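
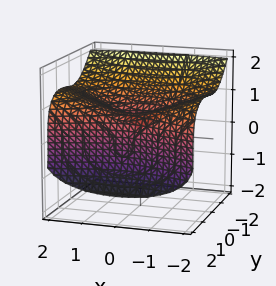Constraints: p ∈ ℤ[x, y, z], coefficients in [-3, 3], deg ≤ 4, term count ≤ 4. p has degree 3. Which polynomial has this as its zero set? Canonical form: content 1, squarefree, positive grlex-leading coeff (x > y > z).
2*y^3 + 2*z^3 - x^2 - 3*y^2

First, the degree is 3 — a generic line meets the surface in up to 3 points.
Next, from the visible intercepts: it crosses the z-axis at the gridline z = 0; it crosses the y-axis at the gridline y = 0; it crosses the x-axis at the gridline x = 0.
Finally, assembling these constraints gives the stated polynomial.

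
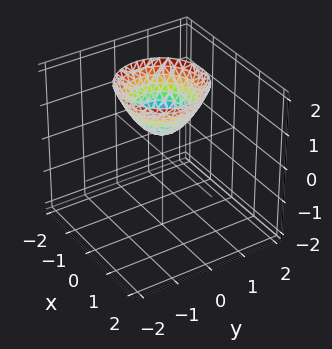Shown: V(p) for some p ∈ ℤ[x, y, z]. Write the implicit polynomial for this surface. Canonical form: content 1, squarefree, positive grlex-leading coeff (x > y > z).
(a) deg p = 2.
(b) By symmetry, the surface is invariant under rotation about z: p = q(x² + y², z).
(c) Checking where it meets the axes: the surface avoids every integer y-axis point in the box; no x-intercept at any integer in the box.
(d) Assembling these constraints gives the stated polynomial.

3*x^2 + 3*y^2 - 3*z + 2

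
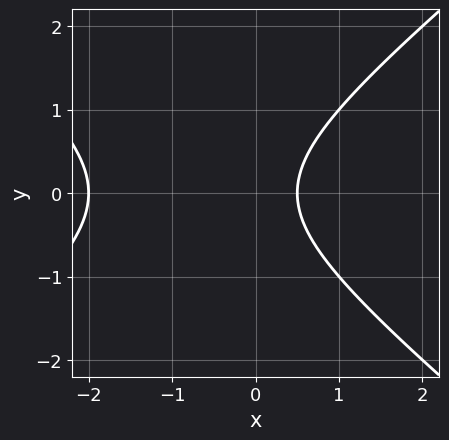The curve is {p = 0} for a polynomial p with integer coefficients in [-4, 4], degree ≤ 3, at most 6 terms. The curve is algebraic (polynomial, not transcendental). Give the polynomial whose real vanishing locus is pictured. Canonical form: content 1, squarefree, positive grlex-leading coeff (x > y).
Degree: no degree-1 curve has this shape, so deg p = 2.
Symmetries: the y ↦ −y reflection is a symmetry, so y appears only in even powers.
Observable constraints: it crosses the x-axis at the gridline x = -2; it misses every integer gridline on the y-axis.
Together with the visible shape, these determine p as stated.

2*x^2 - 3*y^2 + 3*x - 2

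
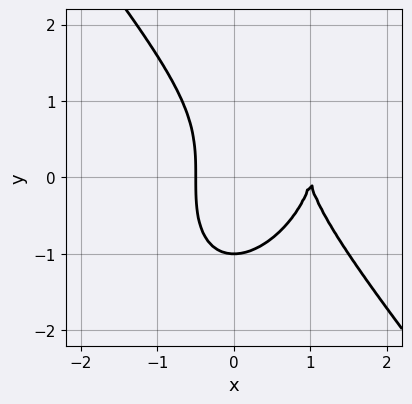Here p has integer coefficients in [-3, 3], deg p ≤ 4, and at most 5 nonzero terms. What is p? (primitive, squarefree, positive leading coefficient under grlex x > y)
First, degree: no degree-2 curve has this shape, so deg p = 3.
Next, against the integer gridlines: one x-axis crossing is at x = 1; one y-axis crossing is at y = -1.
Finally, putting this together gives p.

2*x^3 + y^3 - 3*x^2 + 1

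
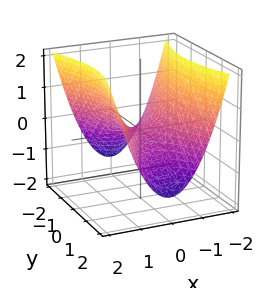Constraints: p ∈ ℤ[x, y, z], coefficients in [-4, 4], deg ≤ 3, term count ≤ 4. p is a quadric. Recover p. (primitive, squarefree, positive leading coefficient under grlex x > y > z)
3*x^2 - y^2 - 3*z

First, the degree is 2 — a saddle surface; a quadric.
Then, symmetries: it's symmetric under x → −x, forcing even powers of x; the y ↦ −y reflection is a symmetry, so y appears only in even powers.
Then, from the visible intercepts: one y-axis crossing is at y = 0; one x-axis crossing is at x = 0.
Finally, assembling these constraints gives the stated polynomial.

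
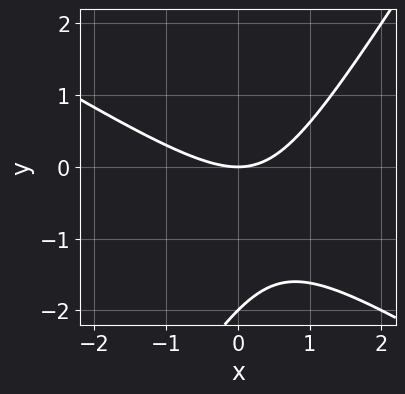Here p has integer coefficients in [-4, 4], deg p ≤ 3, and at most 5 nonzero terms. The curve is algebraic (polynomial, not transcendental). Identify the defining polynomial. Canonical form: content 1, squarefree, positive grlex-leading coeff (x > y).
x^2 + x*y - y^2 - 2*y

1. deg p = 2.
2. Against the integer gridlines: the y-axis gridline crossings are at y ∈ {-2, 0}; it crosses the x-axis at the gridline x = 0.
3. Solving for integer coefficients yields p as stated.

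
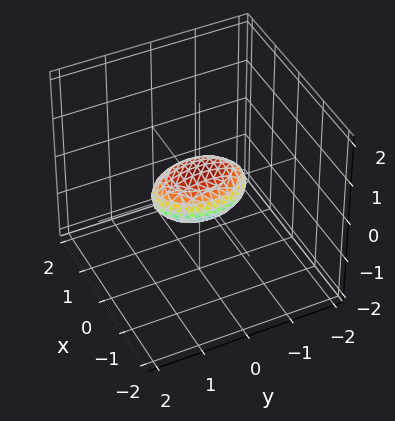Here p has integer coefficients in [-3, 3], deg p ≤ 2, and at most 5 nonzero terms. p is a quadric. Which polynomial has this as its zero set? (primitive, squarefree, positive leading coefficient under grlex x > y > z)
2*x^2 + y^2 + 3*z^2 - 1

Degree: a closed, bounded, convex surface; a quadric, so deg p = 2.
Symmetries: mirror symmetry x ↦ −x ⇒ only even powers of x; the z ↦ −z reflection is a symmetry, so z appears only in even powers; it's symmetric under y → −y, forcing even powers of y.
Reading off the gridlines: the y-axis gridline crossings are at y ∈ {-1, 1}.
The integer polynomial consistent with all of this is the stated p.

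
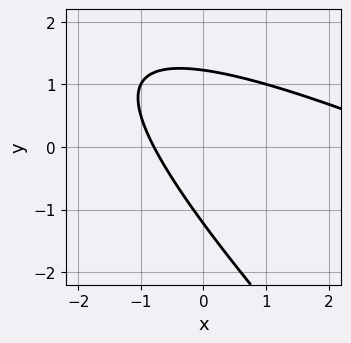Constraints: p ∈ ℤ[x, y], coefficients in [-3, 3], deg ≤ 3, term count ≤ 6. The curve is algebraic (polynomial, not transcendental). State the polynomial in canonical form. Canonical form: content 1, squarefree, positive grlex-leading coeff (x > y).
(a) deg p = 2. A generic line meets the curve in up to 2 points.
(b) The integer polynomial consistent with all of this is the stated p.

x^2 + 3*x*y + 2*y^2 - 3*x - 3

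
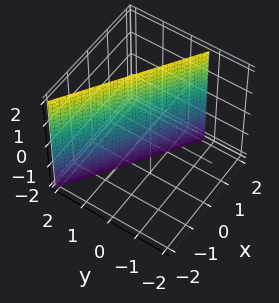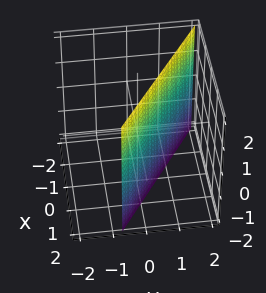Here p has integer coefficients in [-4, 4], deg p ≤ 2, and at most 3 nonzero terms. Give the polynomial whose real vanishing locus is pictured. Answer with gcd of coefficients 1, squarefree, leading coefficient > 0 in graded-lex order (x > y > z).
(a) Degree: the surface is flat (a plane), so deg p = 1.
(b) From the visible intercepts: the surface avoids every integer z-axis point in the box; one x-axis crossing is at x = 1.
(c) Together with the visible shape, these determine p as stated.

2*x + 3*y - 2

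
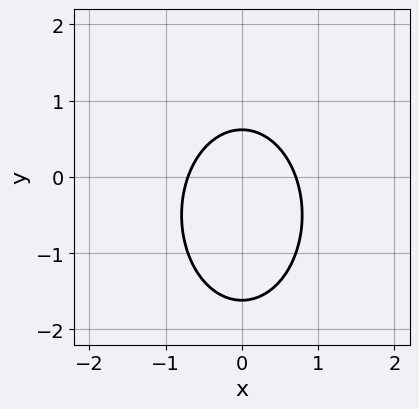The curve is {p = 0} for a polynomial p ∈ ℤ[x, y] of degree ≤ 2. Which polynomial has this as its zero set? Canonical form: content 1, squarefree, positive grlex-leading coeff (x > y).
(a) Degree: the shape is more complex than any degree-1 curve, so deg p = 2.
(b) Symmetries: it's symmetric under x → −x, forcing even powers of x.
(c) Assembling these constraints gives the stated polynomial.

2*x^2 + y^2 + y - 1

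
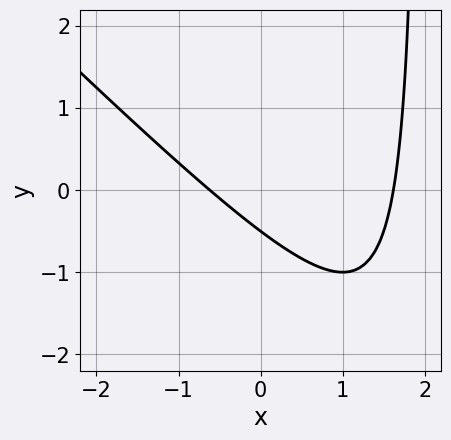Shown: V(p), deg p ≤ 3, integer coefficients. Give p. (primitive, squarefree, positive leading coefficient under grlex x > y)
x^2 + x*y - x - 2*y - 1

First, degree: the shape is more complex than any degree-1 curve, so deg p = 2.
Finally, solving for integer coefficients yields p as stated.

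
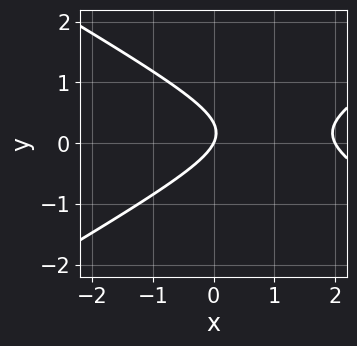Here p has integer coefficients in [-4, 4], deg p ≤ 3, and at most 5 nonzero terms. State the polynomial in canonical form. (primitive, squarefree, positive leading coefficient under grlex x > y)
x^2 - 3*y^2 - 2*x + y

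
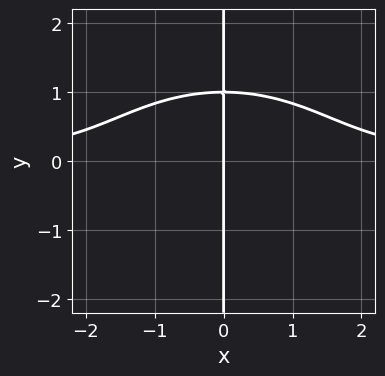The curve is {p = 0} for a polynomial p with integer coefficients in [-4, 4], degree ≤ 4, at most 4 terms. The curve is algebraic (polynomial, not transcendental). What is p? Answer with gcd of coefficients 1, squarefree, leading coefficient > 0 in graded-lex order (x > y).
First, the degree is 4 — no degree-3 curve has this shape.
Next, reading off the gridlines: it meets the x-axis at x = 0 (among the integer gridlines); every point of the y-axis in the box is on the curve.
Finally, solving for integer coefficients yields p as stated.

x^3*y + 2*x*y^3 - 2*x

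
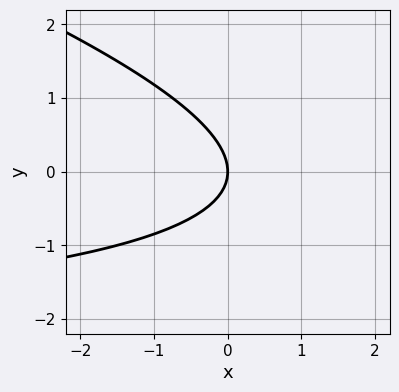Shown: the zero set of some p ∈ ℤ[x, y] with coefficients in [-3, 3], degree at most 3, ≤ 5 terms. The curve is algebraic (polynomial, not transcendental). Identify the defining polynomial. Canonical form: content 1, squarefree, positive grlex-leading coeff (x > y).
x*y + 3*y^2 + 3*x

(a) Degree: the shape is more complex than any degree-1 curve, so deg p = 2.
(b) From the axis intercepts and sections: it meets the y-axis at y = 0 (among the integer gridlines); it meets the x-axis at x = 0 (among the integer gridlines).
(c) Putting this together gives p.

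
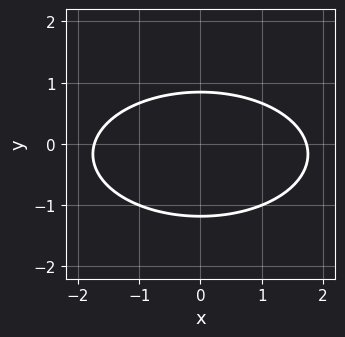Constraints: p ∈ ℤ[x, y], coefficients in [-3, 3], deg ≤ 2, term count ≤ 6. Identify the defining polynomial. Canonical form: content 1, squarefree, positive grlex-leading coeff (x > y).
Degree: a generic line meets the curve in up to 2 points, so deg p = 2.
Symmetries: it's symmetric under x → −x, forcing even powers of x.
Solving for integer coefficients yields p as stated.

x^2 + 3*y^2 + y - 3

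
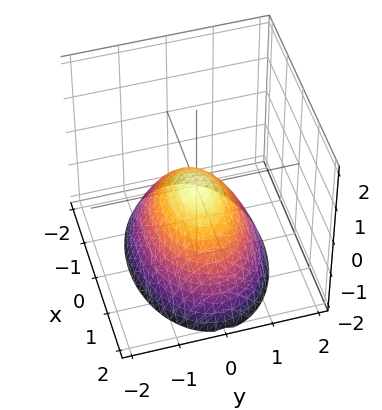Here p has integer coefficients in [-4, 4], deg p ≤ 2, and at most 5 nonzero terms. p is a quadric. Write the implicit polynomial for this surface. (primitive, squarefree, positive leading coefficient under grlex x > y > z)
x^2 + 2*y^2 + 2*z

1. The degree is 2 — a single bowl opening along one axis; a quadric.
2. Symmetries: the y ↦ −y reflection is a symmetry, so y appears only in even powers; it's symmetric under x → −x, forcing even powers of x.
3. Observable constraints: one z-axis crossing is at z = 0; one y-axis crossing is at y = 0; one x-axis crossing is at x = 0.
4. These observations pin down the coefficients.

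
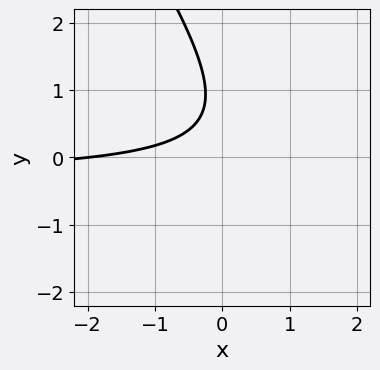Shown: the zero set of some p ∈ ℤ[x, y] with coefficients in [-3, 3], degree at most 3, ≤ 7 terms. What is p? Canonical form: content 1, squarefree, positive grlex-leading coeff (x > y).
1. Degree: the shape is more complex than any degree-1 curve, so deg p = 2.
2. Reading off the gridlines: it crosses the x-axis at the gridline x = -2; it misses every integer gridline on the y-axis.
3. Putting this together gives p.

3*x*y + 2*y^2 + x - 3*y + 2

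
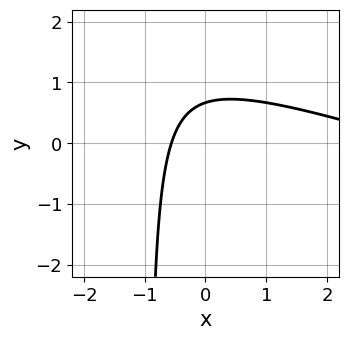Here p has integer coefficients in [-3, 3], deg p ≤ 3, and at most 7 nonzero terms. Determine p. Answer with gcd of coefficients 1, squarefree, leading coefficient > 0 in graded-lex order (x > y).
x^2 + 3*x*y - 3*x + 3*y - 2

deg p = 2.
Putting this together gives p.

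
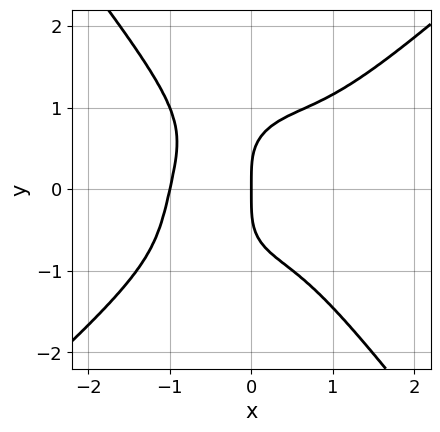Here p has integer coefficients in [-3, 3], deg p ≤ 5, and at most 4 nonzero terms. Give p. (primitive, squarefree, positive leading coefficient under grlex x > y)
3*x^4 - 2*x^3*y - 2*y^4 + 3*x

Degree: the shape is more complex than any degree-3 curve, so deg p = 4.
From the axis intercepts and sections: one y-axis crossing is at y = 0; the x-axis gridline crossings are at x ∈ {-1, 0}.
The integer polynomial consistent with all of this is the stated p.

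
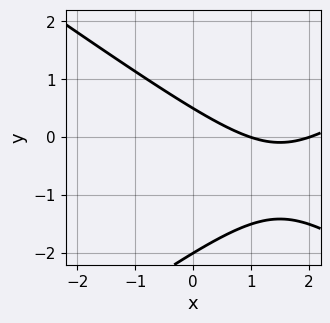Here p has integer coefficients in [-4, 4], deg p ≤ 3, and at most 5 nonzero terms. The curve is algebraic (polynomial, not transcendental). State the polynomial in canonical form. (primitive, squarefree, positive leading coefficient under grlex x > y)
x^2 - 2*y^2 - 3*x - 3*y + 2

First, deg p = 2. The shape is more complex than any degree-1 curve.
Next, from the visible intercepts: the x-axis gridline crossings are at x ∈ {1, 2}; it crosses the y-axis at the gridline y = -2.
Finally, matching integer coefficients to the picture gives p.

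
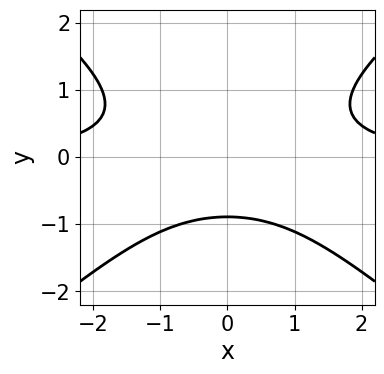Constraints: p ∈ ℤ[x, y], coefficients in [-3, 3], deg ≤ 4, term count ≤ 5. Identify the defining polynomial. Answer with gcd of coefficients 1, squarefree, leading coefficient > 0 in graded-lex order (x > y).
First, deg p = 3.
Then, symmetries: mirror symmetry x ↦ −x ⇒ only even powers of x.
Next, from the axis intercepts and sections: the curve avoids every integer x-axis point in the box.
Finally, assembling these constraints gives the stated polynomial.

2*x^2*y - 3*y^3 - y - 3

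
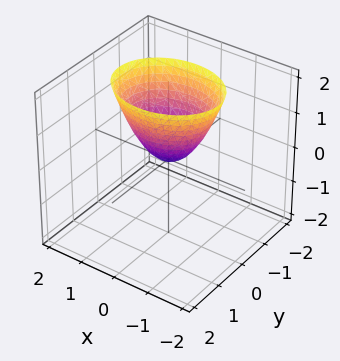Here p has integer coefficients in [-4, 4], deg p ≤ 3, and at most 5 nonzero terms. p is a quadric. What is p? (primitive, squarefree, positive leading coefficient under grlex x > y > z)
2*x^2 + 3*y^2 - 2*z

First, the degree is 2 — a single bowl opening along one axis; a quadric.
Next, symmetries: mirror symmetry x ↦ −x ⇒ only even powers of x; it's symmetric under y → −y, forcing even powers of y.
Then, reading off the gridlines: it crosses the y-axis at the gridline y = 0; it crosses the z-axis at the gridline z = 0; it meets the x-axis at x = 0 (among the integer gridlines).
Finally, matching integer coefficients to the picture gives p.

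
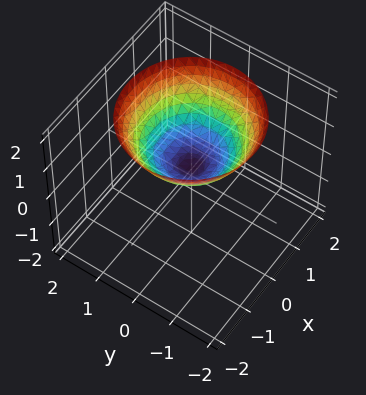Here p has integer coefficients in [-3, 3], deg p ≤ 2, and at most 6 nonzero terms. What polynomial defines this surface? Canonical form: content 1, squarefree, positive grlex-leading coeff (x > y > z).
2*x^2 + 2*y^2 - 3*z + 1

1. The degree is 2 — a generic line meets the surface in up to 2 points.
2. Symmetries: rotational symmetry about the z-axis ⇒ p depends on x, y only through x² + y².
3. Against the integer gridlines: no y-intercept at any integer in the box; no x-intercept at any integer in the box; a circular section at z = 1 has radius exactly 1.
4. Fitting integer coefficients to these (and the overall shape) gives p.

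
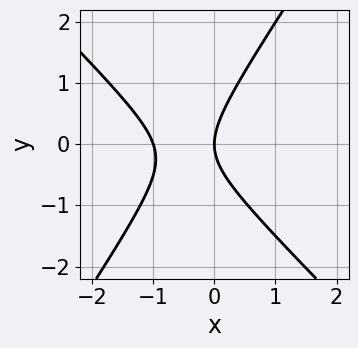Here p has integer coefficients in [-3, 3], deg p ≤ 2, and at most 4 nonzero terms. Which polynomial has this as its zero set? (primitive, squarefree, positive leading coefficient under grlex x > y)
3*x^2 + x*y - 2*y^2 + 3*x

First, deg p = 2. A generic line meets the curve in up to 2 points.
Then, from the visible intercepts: one y-axis crossing is at y = 0; among the integer gridlines, it crosses the x-axis at x ∈ {-1, 0}.
Finally, solving for integer coefficients yields p as stated.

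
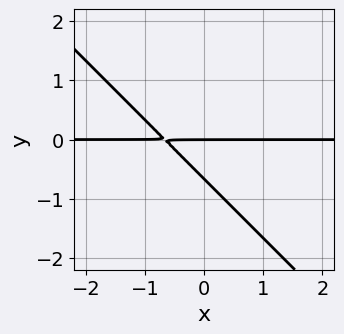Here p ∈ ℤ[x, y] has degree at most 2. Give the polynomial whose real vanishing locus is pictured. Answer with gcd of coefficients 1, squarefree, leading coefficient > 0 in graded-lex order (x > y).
(a) Degree: a generic line meets the curve in up to 2 points, so deg p = 2.
(b) Reading off the gridlines: every point of the x-axis in the box is on the curve; it meets the y-axis at y = 0 (among the integer gridlines).
(c) Putting this together gives p.

3*x*y + 3*y^2 + 2*y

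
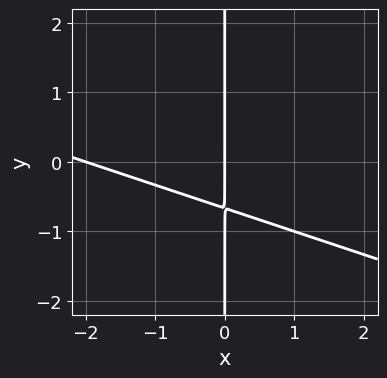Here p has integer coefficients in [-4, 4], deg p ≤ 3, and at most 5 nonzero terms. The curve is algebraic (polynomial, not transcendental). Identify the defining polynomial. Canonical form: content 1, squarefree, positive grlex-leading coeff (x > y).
1. Degree: a generic line meets the curve in up to 2 points, so deg p = 2.
2. From the visible intercepts: among the integer gridlines, it crosses the x-axis at x ∈ {-2, 0}; every point of the y-axis in the box is on the curve.
3. Matching integer coefficients to the picture gives p.

x^2 + 3*x*y + 2*x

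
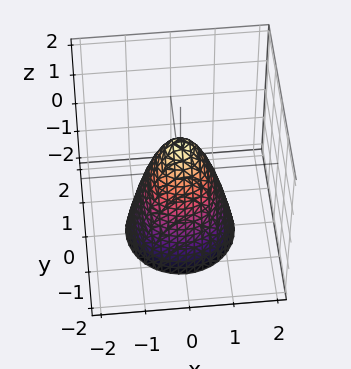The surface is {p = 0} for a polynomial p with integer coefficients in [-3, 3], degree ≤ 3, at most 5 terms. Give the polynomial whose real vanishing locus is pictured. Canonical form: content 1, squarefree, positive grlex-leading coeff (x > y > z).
2*x^2 + 2*y^2 + z - 1

(a) Degree: the shape is more complex than any degree-1 surface, so deg p = 2.
(b) Symmetry: every cross-section ⟂ z is a circle, so x, y appear only via x² + y².
(c) From the axis intercepts and sections: it crosses the z-axis at the gridline z = 1; a circular section at z = -2 has radius between 1 and 2.
(d) Matching integer coefficients to the picture gives p.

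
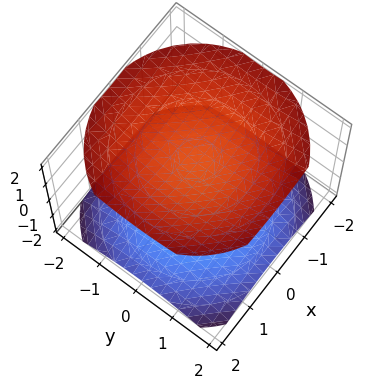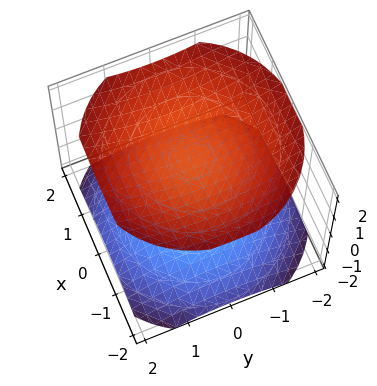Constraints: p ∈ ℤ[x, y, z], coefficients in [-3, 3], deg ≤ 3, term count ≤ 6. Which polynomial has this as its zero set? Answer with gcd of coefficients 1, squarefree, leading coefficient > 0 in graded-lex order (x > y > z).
There are 2 components.
The degree is 2 — two sheets facing apart; a quadric.
Symmetry: the surface is invariant under rotation about z: p = q(x² + y², z); the z ↦ −z reflection is a symmetry, so z appears only in even powers.
Reading off the gridlines: it misses every integer gridline on the x-axis; the surface avoids every integer y-axis point in the box.
These observations pin down the coefficients.

x^2 + y^2 - 2*z^2 + 3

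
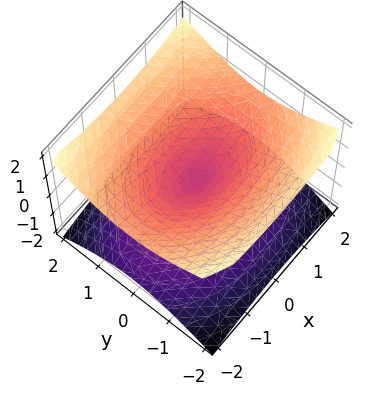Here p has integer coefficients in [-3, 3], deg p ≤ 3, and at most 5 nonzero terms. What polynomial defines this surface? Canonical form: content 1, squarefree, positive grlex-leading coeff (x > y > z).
x^2 + 2*y^2 - 3*z^2

1. Degree: two nappes meeting at a single point; a quadric, so deg p = 2.
2. Symmetries: it's symmetric under x → −x, forcing even powers of x; it's symmetric under y → −y, forcing even powers of y; it's symmetric under z → −z, forcing even powers of z.
3. Reading off the gridlines: it meets the x-axis at x = 0 (among the integer gridlines); it meets the z-axis at z = 0 (among the integer gridlines); one y-axis crossing is at y = 0.
4. Fitting integer coefficients to these (and the overall shape) gives p.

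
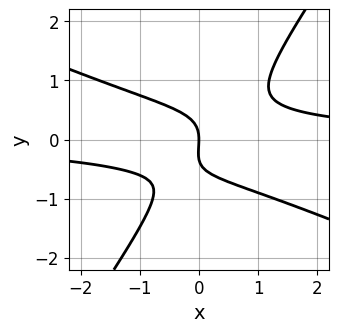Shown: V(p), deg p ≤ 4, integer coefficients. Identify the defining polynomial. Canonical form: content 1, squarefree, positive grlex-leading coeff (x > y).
(a) The degree is 3 — the shape is more complex than any degree-2 curve.
(b) Checking where it meets the axes: it crosses the y-axis at the gridline y = 0; it meets the x-axis at x = 0 (among the integer gridlines).
(c) The integer polynomial consistent with all of this is the stated p.

2*x^2*y + 3*x*y^2 - 3*y^3 - y^2 - 2*x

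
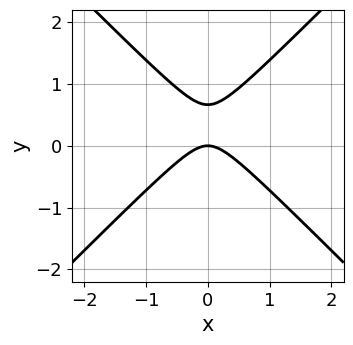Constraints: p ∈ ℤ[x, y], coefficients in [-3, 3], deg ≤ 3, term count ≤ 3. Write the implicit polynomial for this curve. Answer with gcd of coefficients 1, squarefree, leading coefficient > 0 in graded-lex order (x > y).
3*x^2 - 3*y^2 + 2*y

First, degree: a generic line meets the curve in up to 2 points, so deg p = 2.
Then, symmetries: it's symmetric under x → −x, forcing even powers of x.
Next, checking where it meets the axes: it meets the x-axis at x = 0 (among the integer gridlines); it meets the y-axis at y = 0 (among the integer gridlines).
Finally, the integer polynomial consistent with all of this is the stated p.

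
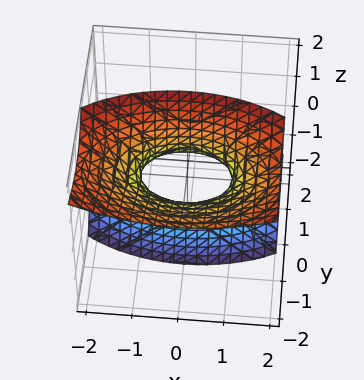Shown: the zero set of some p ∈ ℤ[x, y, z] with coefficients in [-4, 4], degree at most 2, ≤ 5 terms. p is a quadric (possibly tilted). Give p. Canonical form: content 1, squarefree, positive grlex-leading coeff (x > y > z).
deg p = 2. A generic line meets the surface in up to 2 points.
Reading off the gridlines: it misses every integer gridline on the z-axis; the x-axis gridline crossings are at x ∈ {-1, 1}.
These observations pin down the coefficients.

x^2 + 2*y^2 + 3*y*z - z^2 - 1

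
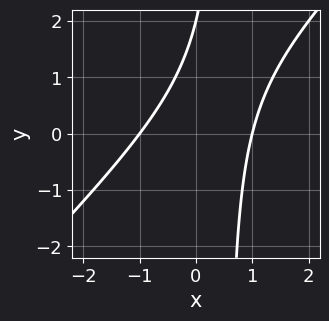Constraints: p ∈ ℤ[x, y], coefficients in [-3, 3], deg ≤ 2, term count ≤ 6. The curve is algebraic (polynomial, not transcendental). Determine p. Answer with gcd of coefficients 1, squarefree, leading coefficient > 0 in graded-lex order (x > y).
2*x^2 - 2*x*y + y - 2

Degree: a generic line meets the curve in up to 2 points, so deg p = 2.
From the axis intercepts and sections: the x-axis gridline crossings are at x ∈ {-1, 1}; it crosses the y-axis at the gridline y = 2.
Fitting integer coefficients to these (and the overall shape) gives p.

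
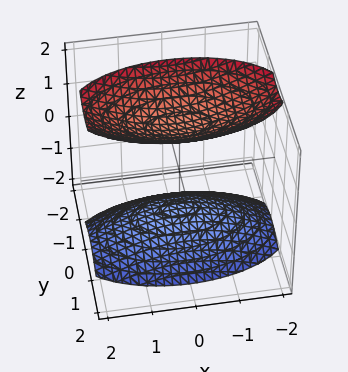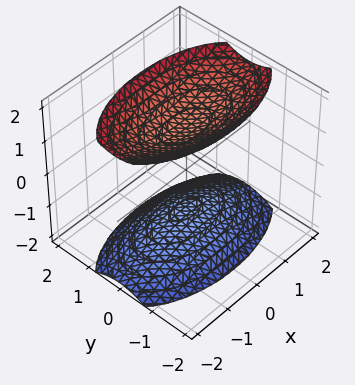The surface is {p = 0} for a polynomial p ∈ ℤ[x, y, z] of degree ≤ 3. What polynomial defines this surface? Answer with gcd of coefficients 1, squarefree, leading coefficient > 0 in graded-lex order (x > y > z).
x^2 + 3*y^2 - 2*z^2 + 3

First, there are 2 components.
Then, deg p = 2.
Then, symmetries: the x ↦ −x reflection is a symmetry, so x appears only in even powers; mirror symmetry z ↦ −z ⇒ only even powers of z; it's symmetric under y → −y, forcing even powers of y.
Next, checking where it meets the axes: it misses every integer gridline on the x-axis; it misses every integer gridline on the y-axis.
Finally, the integer polynomial consistent with all of this is the stated p.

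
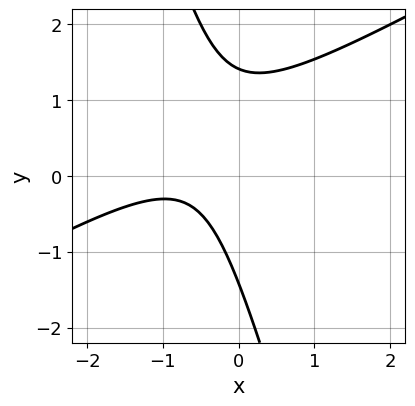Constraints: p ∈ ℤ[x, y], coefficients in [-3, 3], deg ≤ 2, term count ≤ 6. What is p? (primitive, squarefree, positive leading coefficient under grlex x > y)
2*x^2 - 3*x*y - y^2 + 3*x + 2

Degree: a generic line meets the curve in up to 2 points, so deg p = 2.
Reading off the gridlines: no x-intercept at any integer in the box.
Matching integer coefficients to the picture gives p.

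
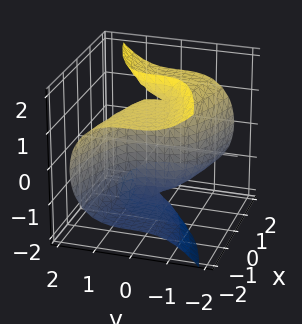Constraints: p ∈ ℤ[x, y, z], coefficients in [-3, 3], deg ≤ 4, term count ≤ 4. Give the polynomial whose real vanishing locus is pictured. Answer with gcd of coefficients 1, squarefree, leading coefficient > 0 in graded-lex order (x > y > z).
x*z^2 - y^3 - 2*x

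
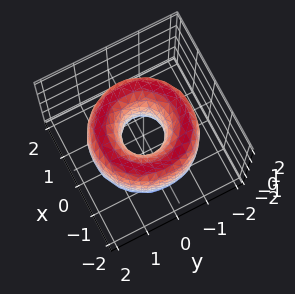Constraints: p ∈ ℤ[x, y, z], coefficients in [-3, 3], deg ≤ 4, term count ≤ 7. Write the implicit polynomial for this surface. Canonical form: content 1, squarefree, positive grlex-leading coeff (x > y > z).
1. The degree is 4 — a generic line meets the surface in up to 4 points.
2. By symmetry, the surface is invariant under rotation about z: p = q(x² + y², z).
3. Against the integer gridlines: a circular section at z = 0 has radius between 0 and 1; it misses every integer gridline on the z-axis.
4. These observations pin down the coefficients.

x^4 + 2*x^2*y^2 + y^4 - 3*x^2 - 3*y^2 + z^2 + 1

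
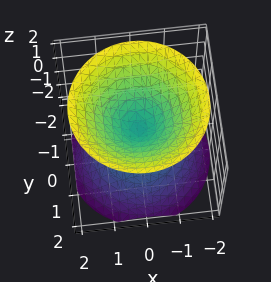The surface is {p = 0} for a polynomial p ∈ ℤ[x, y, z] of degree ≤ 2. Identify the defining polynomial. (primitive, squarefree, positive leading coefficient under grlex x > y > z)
(a) There are 2 components. They look like related sheets of one shape, so recover p as a whole.
(b) deg p = 2. A double cone through the origin; a quadric.
(c) By symmetry, the surface is invariant under rotation about z: p = q(x² + y², z); the z ↦ −z reflection is a symmetry, so z appears only in even powers.
(d) From the axis intercepts and sections: it crosses the y-axis at the gridline y = 0; one x-axis crossing is at x = 0; one z-axis crossing is at z = 0; a circular section at z = 1 has radius exactly 1.
(e) Together with the visible shape, these determine p as stated.

x^2 + y^2 - z^2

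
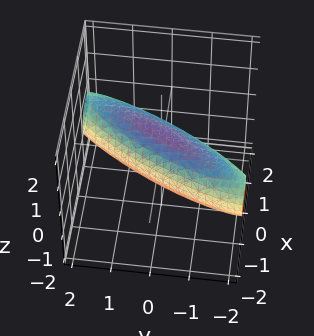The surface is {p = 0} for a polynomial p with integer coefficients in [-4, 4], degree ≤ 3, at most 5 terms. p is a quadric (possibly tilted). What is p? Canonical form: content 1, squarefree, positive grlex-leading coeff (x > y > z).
(a) deg p = 2. No degree-1 surface has this shape.
(b) Putting this together gives p.

3*x^2 - 3*x*y + y^2 + 3*z^2 - 2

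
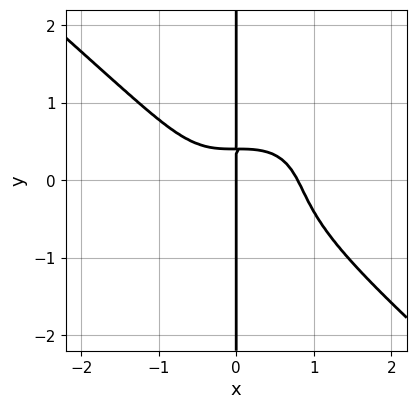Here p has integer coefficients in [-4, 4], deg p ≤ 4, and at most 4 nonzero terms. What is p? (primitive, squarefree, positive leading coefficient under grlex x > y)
deg p = 4. No degree-3 curve has this shape.
From the visible intercepts: every point of the y-axis in the box is on the curve; one x-axis crossing is at x = 0.
The integer polynomial consistent with all of this is the stated p.

2*x^4 + 3*x*y^3 + 2*x*y - x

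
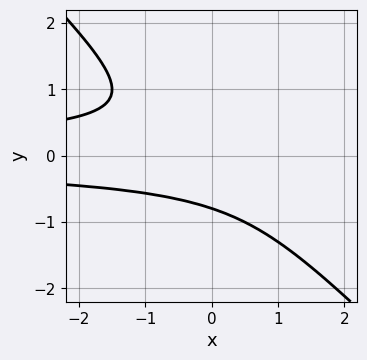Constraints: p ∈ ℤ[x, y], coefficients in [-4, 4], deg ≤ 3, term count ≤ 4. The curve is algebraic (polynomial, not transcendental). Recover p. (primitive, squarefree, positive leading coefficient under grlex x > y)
2*x*y^2 + 2*y^3 + 1

First, degree: no degree-2 curve has this shape, so deg p = 3.
Then, observable constraints: no x-intercept at any integer in the box.
Finally, these observations pin down the coefficients.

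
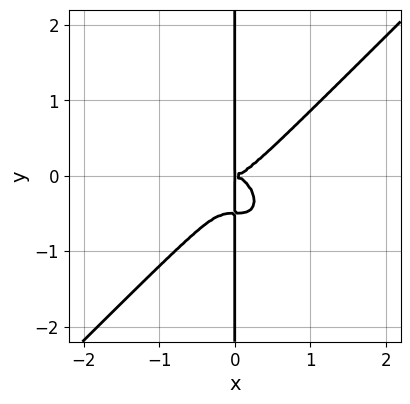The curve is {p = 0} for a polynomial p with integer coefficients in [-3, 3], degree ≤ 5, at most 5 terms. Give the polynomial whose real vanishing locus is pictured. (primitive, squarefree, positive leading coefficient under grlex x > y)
First, deg p = 4. No degree-3 curve has this shape.
Next, against the integer gridlines: the visible y-axis segment lies entirely on the curve.
Finally, the integer polynomial consistent with all of this is the stated p.

2*x^4 - 2*x*y^3 - x*y^2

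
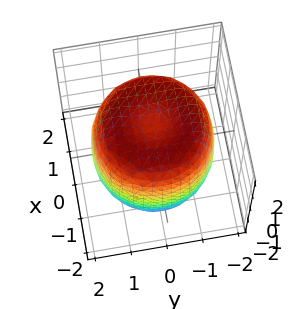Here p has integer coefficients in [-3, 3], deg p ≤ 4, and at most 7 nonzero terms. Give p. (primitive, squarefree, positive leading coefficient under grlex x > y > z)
x^4 + 2*x^2*y^2 + y^4 - 2*x^2 - 2*y^2 + z^2 - 2

Degree: the shape is more complex than any degree-3 surface, so deg p = 4.
Symmetry: the z-axis is an axis of rotation, so x and y enter only as x² + y².
Observable constraints: a circular section at z = 1 has radius between 1 and 2.
Putting this together gives p.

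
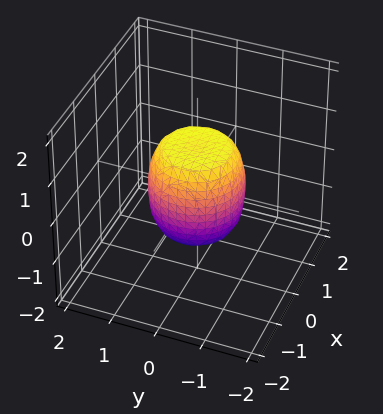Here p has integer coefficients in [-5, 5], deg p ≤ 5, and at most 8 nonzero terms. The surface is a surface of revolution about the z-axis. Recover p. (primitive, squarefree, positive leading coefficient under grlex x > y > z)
2*x^4 + 4*x^2*y^2 + 2*y^4 - x^2 - y^2 + z^2 - 1

First, deg p = 4. No degree-3 surface has this shape.
Next, symmetries: the z-axis is an axis of rotation, so x and y enter only as x² + y².
Next, against the integer gridlines: among the integer gridlines, it crosses the z-axis at z ∈ {-1, 1}; the y-axis gridline crossings are at y ∈ {-1, 1}; a circular section at z = -1 has radius between 0 and 1.
Finally, matching integer coefficients to the picture gives p. Check: (1, 0, 0) on the x-axis lies on the surface, and p(1, 0, 0) = 0. ✓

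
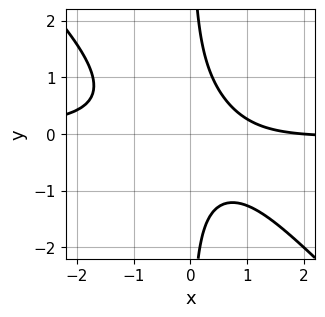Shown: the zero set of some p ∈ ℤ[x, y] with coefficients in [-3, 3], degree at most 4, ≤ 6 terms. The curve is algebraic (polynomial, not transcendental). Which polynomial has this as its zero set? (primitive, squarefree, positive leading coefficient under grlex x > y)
First, the degree is 3 — the shape is more complex than any degree-2 curve.
Then, from the visible intercepts: it misses every integer gridline on the y-axis; it meets the x-axis at x = 2 (among the integer gridlines).
Finally, together with the visible shape, these determine p as stated.

3*x^2*y + 3*x*y^2 + x - 2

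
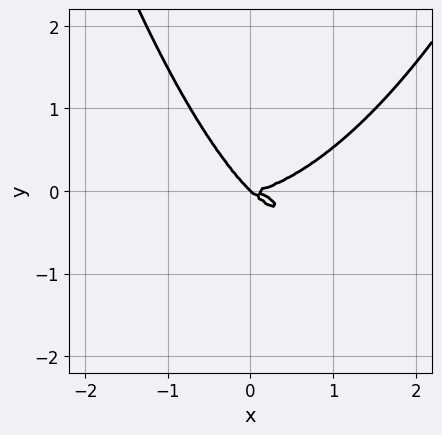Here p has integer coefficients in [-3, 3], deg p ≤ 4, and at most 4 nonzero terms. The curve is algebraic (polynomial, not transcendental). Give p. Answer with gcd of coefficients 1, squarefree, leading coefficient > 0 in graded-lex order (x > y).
1. The degree is 4 — a generic line meets the curve in up to 4 points.
2. Checking where it meets the axes: it crosses the x-axis at the gridline x = 0; it meets the y-axis at y = 0 (among the integer gridlines).
3. Together with the visible shape, these determine p as stated.

x^4 + x^2*y^2 - 3*x*y^2 - 3*y^3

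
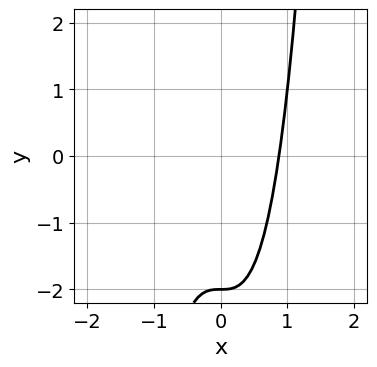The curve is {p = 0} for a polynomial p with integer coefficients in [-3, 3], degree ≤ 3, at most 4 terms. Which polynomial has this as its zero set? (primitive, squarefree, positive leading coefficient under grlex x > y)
3*x^3 - y - 2

(a) The degree is 3 — a generic line meets the curve in up to 3 points.
(b) From the axis intercepts and sections: it meets the y-axis at y = -2 (among the integer gridlines).
(c) Matching integer coefficients to the picture gives p.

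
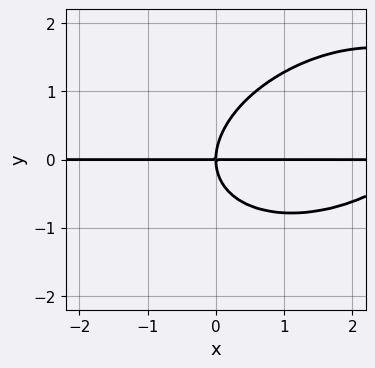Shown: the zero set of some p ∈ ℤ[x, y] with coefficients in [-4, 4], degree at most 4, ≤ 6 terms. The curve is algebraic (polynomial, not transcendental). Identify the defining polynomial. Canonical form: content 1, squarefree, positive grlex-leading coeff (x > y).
The degree is 3 — a generic line meets the curve in up to 3 points.
From the visible intercepts: it crosses the y-axis at the gridline y = 0; every point of the x-axis in the box is on the curve.
The integer polynomial consistent with all of this is the stated p.

x^2*y - x*y^2 + 2*y^3 - 3*x*y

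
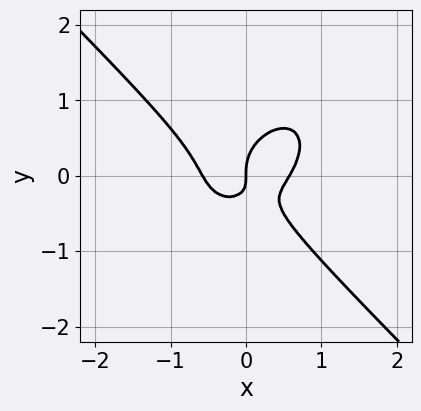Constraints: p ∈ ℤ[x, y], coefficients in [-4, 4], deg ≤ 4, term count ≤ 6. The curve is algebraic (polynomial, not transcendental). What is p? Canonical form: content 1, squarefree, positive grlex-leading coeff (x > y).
Degree: a generic line meets the curve in up to 3 points, so deg p = 3.
From the visible intercepts: one x-axis crossing is at x = 0; it meets the y-axis at y = 0 (among the integer gridlines).
These observations pin down the coefficients.

3*x^3 + 3*y^3 - 2*x*y - x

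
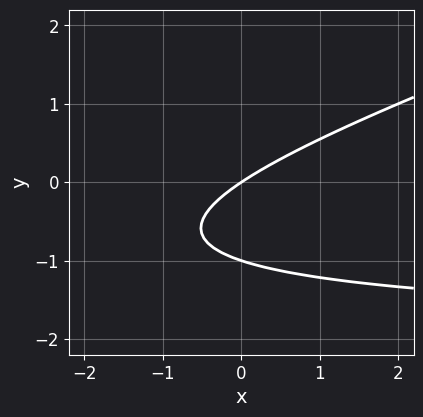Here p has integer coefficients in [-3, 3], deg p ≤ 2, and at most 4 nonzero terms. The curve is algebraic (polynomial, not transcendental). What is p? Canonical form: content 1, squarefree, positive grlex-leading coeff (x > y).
x*y - 3*y^2 + 2*x - 3*y

The degree is 2 — a generic line meets the curve in up to 2 points.
Reading off the gridlines: one x-axis crossing is at x = 0; the y-axis gridline crossings are at y ∈ {-1, 0}.
The integer polynomial consistent with all of this is the stated p.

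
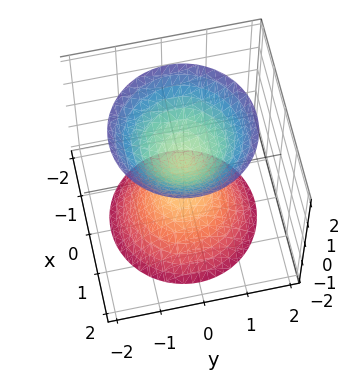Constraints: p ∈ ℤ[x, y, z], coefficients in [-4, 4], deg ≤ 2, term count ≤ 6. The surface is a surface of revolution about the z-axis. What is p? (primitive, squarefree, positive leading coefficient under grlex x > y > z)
I count 2 distinct pieces.
deg p = 2.
Symmetries: rotational symmetry about the z-axis ⇒ p depends on x, y only through x² + y².
Checking where it meets the axes: no x-intercept at any integer in the box; it misses every integer gridline on the y-axis.
These observations pin down the coefficients.

3*x^2 + 3*y^2 - 2*z^2 + 1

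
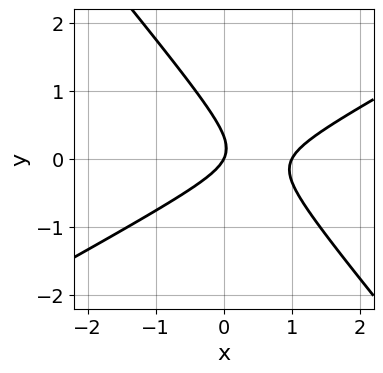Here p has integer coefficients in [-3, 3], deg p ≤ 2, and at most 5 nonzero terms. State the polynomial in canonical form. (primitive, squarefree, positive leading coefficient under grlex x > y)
First, degree: the shape is more complex than any degree-1 curve, so deg p = 2.
Next, from the axis intercepts and sections: one y-axis crossing is at y = 0; the x-axis gridline crossings are at x ∈ {0, 1}.
Finally, these observations pin down the coefficients.

2*x^2 - 2*x*y - 3*y^2 - 2*x + y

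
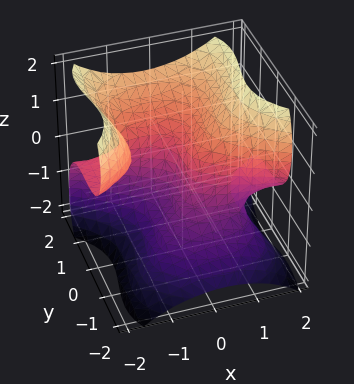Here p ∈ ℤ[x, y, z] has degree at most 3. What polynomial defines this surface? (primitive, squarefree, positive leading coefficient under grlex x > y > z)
(a) Degree: a generic line meets the surface in up to 3 points, so deg p = 3.
(b) Against the integer gridlines: it crosses the z-axis at the gridline z = 0; it meets the y-axis at y = 0 (among the integer gridlines); it meets the x-axis at x = 0 (among the integer gridlines).
(c) Putting this together gives p.

3*x^2*z + 3*y^3 - 3*y^2*z - 2*z^3 + 2*x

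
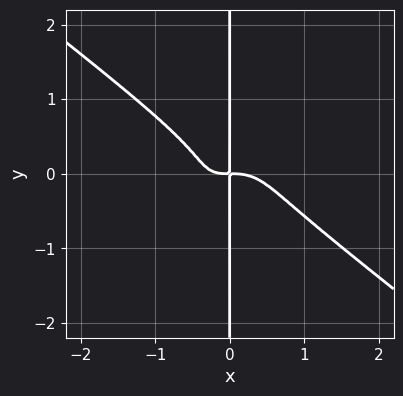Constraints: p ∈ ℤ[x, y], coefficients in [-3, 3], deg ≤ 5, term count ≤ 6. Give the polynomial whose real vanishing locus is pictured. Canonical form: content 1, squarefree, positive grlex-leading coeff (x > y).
2*x^4 - x^2*y^2 + 3*x*y^3 + x^2*y + x*y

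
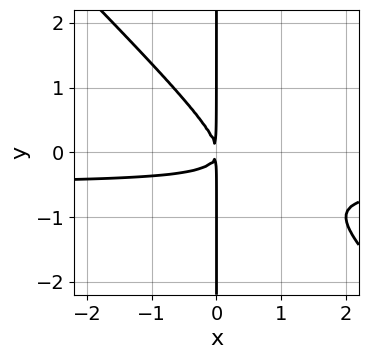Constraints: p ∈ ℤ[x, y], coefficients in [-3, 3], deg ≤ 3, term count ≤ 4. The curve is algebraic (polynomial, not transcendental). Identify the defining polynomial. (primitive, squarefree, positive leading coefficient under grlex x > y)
1. Degree: no degree-2 curve has this shape, so deg p = 3.
2. Observable constraints: the visible y-axis segment lies entirely on the curve.
3. Putting this together gives p.

2*x^2*y + 2*x*y^2 + x^2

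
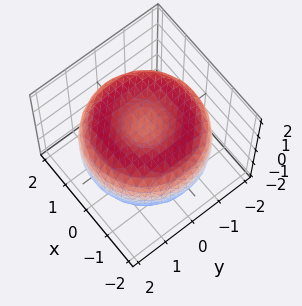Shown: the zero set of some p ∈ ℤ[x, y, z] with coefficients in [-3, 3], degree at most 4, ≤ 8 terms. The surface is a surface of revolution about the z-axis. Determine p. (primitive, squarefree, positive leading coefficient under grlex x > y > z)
x^4 + 2*x^2*y^2 + y^4 - 3*x^2 - 3*y^2 + 3*z^2 - 2

First, deg p = 4. No degree-3 surface has this shape.
Then, by symmetry, every cross-section ⟂ z is a circle, so x, y appear only via x² + y².
Next, from the axis intercepts and sections: a circular section at z = 1 has radius between 0 and 1.
Finally, the integer polynomial consistent with all of this is the stated p.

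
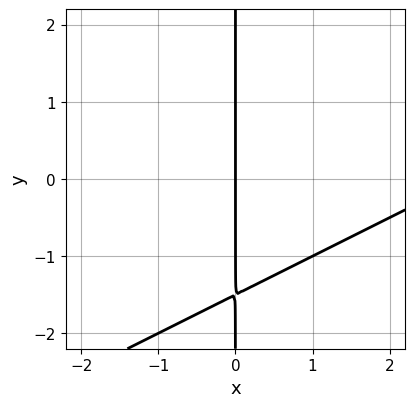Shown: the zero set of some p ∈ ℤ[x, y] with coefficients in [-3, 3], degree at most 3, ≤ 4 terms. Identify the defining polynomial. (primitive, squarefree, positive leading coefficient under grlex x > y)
x^2 - 2*x*y - 3*x

(a) Degree: the shape is more complex than any degree-1 curve, so deg p = 2.
(b) Against the integer gridlines: one x-axis crossing is at x = 0; the visible y-axis segment lies entirely on the curve.
(c) Putting this together gives p.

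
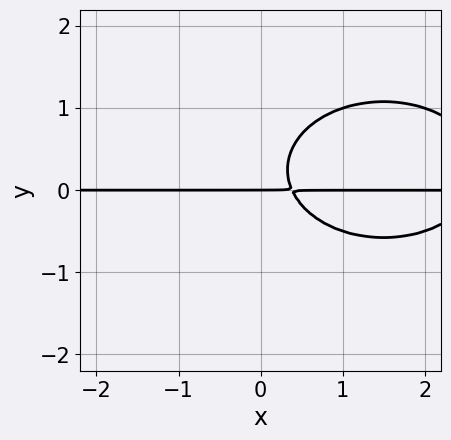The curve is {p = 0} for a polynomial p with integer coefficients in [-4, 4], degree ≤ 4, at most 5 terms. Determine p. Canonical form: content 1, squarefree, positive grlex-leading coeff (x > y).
x^2*y + 2*y^3 - 3*x*y - y^2 + y

First, degree: no degree-2 curve has this shape, so deg p = 3.
Next, checking where it meets the axes: one y-axis crossing is at y = 0; every point of the x-axis in the box is on the curve.
Finally, matching integer coefficients to the picture gives p.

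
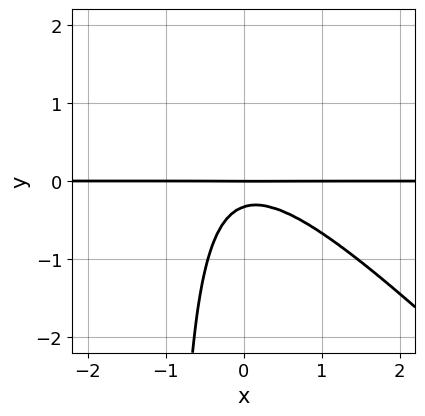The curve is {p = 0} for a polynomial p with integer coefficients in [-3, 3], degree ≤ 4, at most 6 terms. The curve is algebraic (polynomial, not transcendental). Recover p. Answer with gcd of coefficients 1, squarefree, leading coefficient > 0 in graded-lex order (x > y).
(a) The degree is 3 — the shape is more complex than any degree-2 curve.
(b) Reading off the gridlines: the visible x-axis segment lies entirely on the curve; it crosses the y-axis at the gridline y = 0.
(c) Solving for integer coefficients yields p as stated.

3*x^2*y + 3*x*y^2 + 3*y^2 + y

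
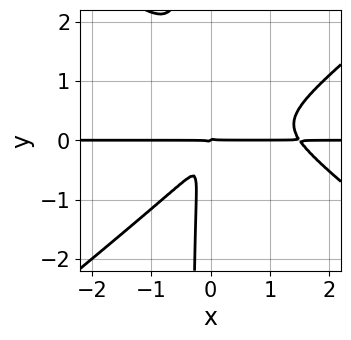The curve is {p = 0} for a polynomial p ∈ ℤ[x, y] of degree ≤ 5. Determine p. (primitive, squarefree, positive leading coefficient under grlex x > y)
Degree: the shape is more complex than any degree-3 curve, so deg p = 4.
Reading off the gridlines: it meets the y-axis at y = 0 (among the integer gridlines); every point of the x-axis in the box is on the curve.
Putting this together gives p.

2*x^3*y - 3*x*y^3 - 3*x^2*y + 2*x*y^2 - y^3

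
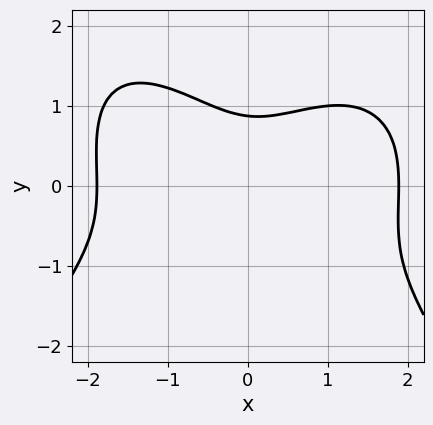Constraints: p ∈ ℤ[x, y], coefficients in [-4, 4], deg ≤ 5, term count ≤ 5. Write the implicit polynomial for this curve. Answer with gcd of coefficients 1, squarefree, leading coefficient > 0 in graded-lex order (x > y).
x^4 + x*y^2 + 3*y^3 - 3*x^2 - 2

The degree is 4 — a generic line meets the curve in up to 4 points.
The integer polynomial consistent with all of this is the stated p.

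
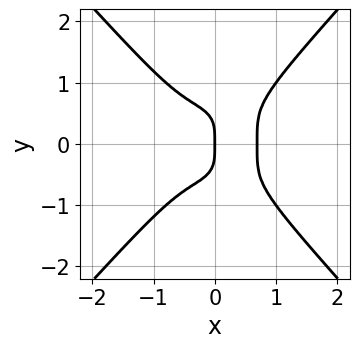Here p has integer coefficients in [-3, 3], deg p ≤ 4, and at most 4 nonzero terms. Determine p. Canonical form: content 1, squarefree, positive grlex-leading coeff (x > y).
1. deg p = 4. A generic line meets the curve in up to 4 points.
2. Symmetries: mirror symmetry y ↦ −y ⇒ only even powers of y.
3. Observable constraints: it crosses the y-axis at the gridline y = 0; it crosses the x-axis at the gridline x = 0.
4. These observations pin down the coefficients.

3*x^4 - 2*y^4 - x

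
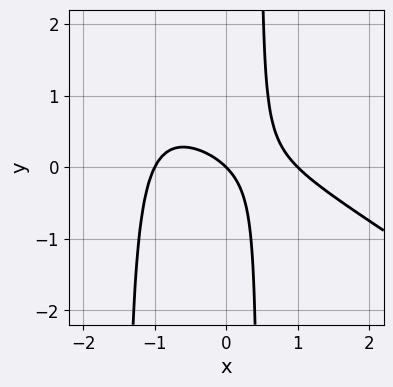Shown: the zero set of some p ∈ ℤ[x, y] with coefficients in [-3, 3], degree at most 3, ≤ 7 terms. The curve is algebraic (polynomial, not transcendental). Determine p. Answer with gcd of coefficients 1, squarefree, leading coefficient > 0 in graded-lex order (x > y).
2*x^3 + 3*x^2*y + 3*x*y - 2*x - 2*y

deg p = 3. A generic line meets the curve in up to 3 points.
From the axis intercepts and sections: the x-axis gridline crossings are at x ∈ {-1, 0, 1}; one y-axis crossing is at y = 0.
Together with the visible shape, these determine p as stated.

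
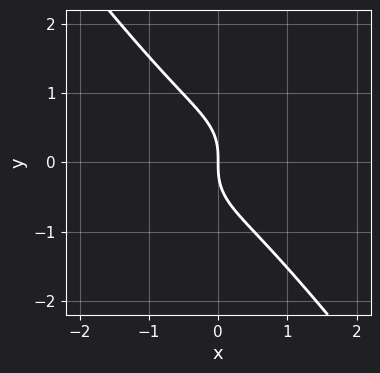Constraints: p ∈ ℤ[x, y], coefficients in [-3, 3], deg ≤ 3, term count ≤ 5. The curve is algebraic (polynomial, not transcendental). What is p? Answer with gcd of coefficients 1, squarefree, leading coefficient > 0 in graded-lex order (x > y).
3*x^3 + 2*x*y^2 + 3*y^3 + 3*x

deg p = 3. The shape is more complex than any degree-2 curve.
From the axis intercepts and sections: one y-axis crossing is at y = 0; it crosses the x-axis at the gridline x = 0.
Putting this together gives p.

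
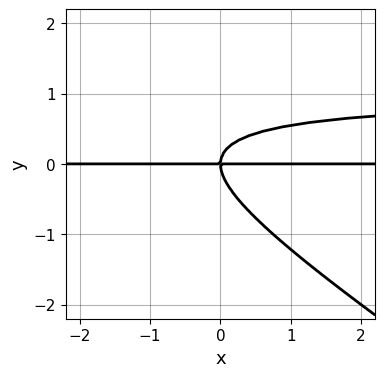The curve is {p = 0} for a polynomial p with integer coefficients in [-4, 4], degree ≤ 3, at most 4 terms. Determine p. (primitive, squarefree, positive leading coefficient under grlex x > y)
2*x*y^2 + 3*y^3 - 2*x*y

(a) The degree is 3 — a generic line meets the curve in up to 3 points.
(b) Reading off the gridlines: the visible x-axis segment lies entirely on the curve; it meets the y-axis at y = 0 (among the integer gridlines).
(c) Fitting integer coefficients to these (and the overall shape) gives p.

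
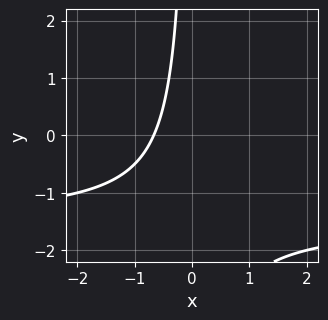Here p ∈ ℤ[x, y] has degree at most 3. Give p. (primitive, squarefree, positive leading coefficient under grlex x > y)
2*x*y + 3*x + 2

(a) The degree is 2 — no degree-1 curve has this shape.
(b) Checking where it meets the axes: no y-intercept at any integer in the box.
(c) The integer polynomial consistent with all of this is the stated p.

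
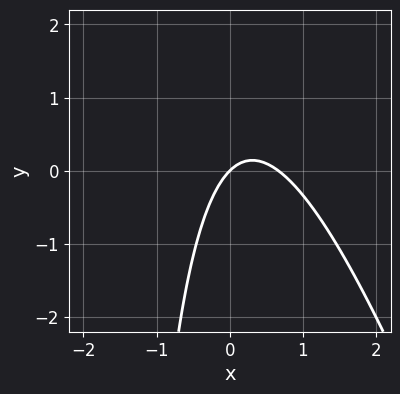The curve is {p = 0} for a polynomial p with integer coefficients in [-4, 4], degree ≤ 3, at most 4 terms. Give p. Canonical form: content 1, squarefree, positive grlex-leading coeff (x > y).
1. Degree: no degree-1 curve has this shape, so deg p = 2.
2. Against the integer gridlines: it crosses the y-axis at the gridline y = 0; it crosses the x-axis at the gridline x = 0.
3. Matching integer coefficients to the picture gives p.

3*x^2 + x*y - 2*x + 2*y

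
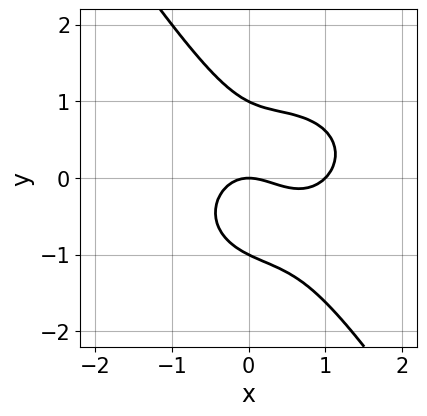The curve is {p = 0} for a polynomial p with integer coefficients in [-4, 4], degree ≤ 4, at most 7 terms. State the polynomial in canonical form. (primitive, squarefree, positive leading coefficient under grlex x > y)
x^3 + x*y^2 + y^3 - x^2 - y

1. The degree is 3 — no degree-2 curve has this shape.
2. Checking where it meets the axes: among the integer gridlines, it crosses the x-axis at x ∈ {0, 1}; among the integer gridlines, it crosses the y-axis at y ∈ {-1, 0, 1}.
3. Matching integer coefficients to the picture gives p.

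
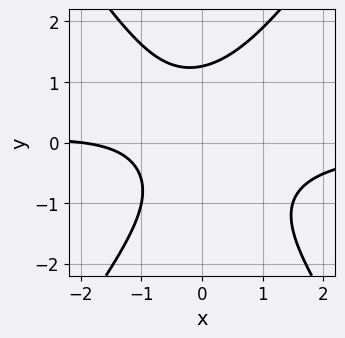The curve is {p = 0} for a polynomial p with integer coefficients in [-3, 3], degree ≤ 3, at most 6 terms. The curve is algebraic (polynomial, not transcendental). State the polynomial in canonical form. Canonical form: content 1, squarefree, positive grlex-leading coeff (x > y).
1. Degree: a generic line meets the curve in up to 3 points, so deg p = 3.
2. Reading off the gridlines: it meets the x-axis at x = -2 (among the integer gridlines).
3. Assembling these constraints gives the stated polynomial.

2*x^2*y - y^3 + x + 2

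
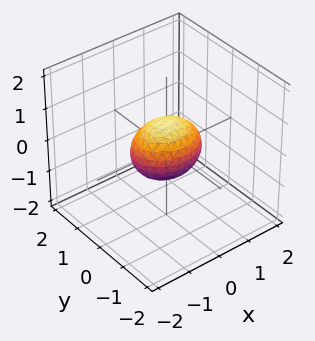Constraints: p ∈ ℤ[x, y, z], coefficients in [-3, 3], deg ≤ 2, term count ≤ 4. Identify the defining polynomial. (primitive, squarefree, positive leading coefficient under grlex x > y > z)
2*x^2 + 3*y^2 + 3*z^2 - 2

Degree: a closed, bounded, convex surface; a quadric, so deg p = 2.
Symmetries: mirror symmetry z ↦ −z ⇒ only even powers of z; the x ↦ −x reflection is a symmetry, so x appears only in even powers; mirror symmetry y ↦ −y ⇒ only even powers of y.
Reading off the gridlines: among the integer gridlines, it crosses the x-axis at x ∈ {-1, 1}.
Assembling these constraints gives the stated polynomial.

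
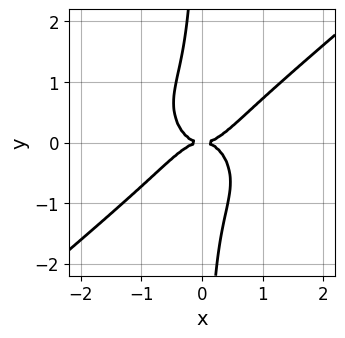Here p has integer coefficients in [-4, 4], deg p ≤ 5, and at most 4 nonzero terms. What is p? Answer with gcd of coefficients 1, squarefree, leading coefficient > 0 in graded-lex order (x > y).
2*x^4 - x^3*y - 2*x*y^3 - y^2

(a) Degree: the shape is more complex than any degree-3 curve, so deg p = 4.
(b) Against the integer gridlines: one y-axis crossing is at y = 0; it meets the x-axis at x = 0 (among the integer gridlines).
(c) Solving for integer coefficients yields p as stated.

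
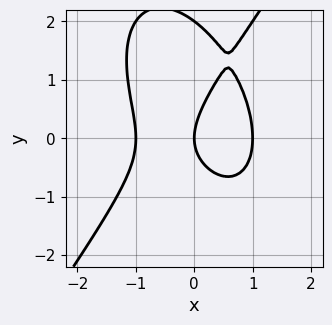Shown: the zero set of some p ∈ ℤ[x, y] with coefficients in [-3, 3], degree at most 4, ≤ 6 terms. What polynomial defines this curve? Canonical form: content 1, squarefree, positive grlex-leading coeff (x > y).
First, deg p = 3.
Next, checking where it meets the axes: the y-axis gridline crossings are at y ∈ {0, 2}; the x-axis gridline crossings are at x ∈ {-1, 0, 1}.
Finally, together with the visible shape, these determine p as stated.

3*x^3 - y^3 + 2*y^2 - 3*x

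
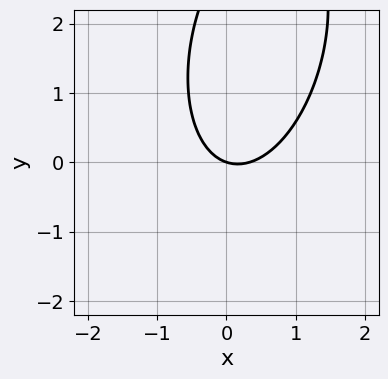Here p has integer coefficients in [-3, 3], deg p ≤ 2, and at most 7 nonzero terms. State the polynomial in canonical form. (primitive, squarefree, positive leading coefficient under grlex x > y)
1. deg p = 2. No degree-1 curve has this shape.
2. Against the integer gridlines: it meets the x-axis at x = 0 (among the integer gridlines); it meets the y-axis at y = 0 (among the integer gridlines).
3. Fitting integer coefficients to these (and the overall shape) gives p.

3*x^2 - x*y + y^2 - x - 3*y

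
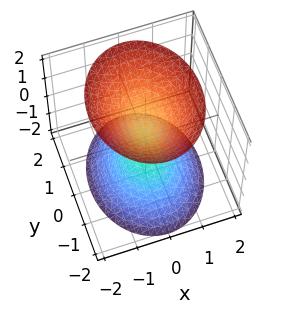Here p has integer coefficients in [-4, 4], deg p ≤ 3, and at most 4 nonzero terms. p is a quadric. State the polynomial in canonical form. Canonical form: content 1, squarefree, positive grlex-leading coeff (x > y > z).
3*x^2 + 2*y^2 - 2*z^2 + 1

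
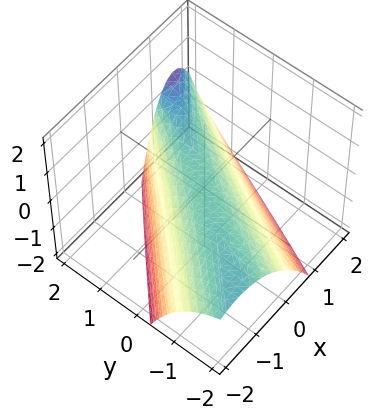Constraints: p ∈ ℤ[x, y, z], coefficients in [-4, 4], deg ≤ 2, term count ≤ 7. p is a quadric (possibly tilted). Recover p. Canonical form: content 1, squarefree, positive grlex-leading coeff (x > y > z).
1. deg p = 2. A generic line meets the surface in up to 2 points.
2. Reading off the gridlines: it crosses the y-axis at the gridline y = 0; it crosses the z-axis at the gridline z = 0; it meets the x-axis at x = 0 (among the integer gridlines).
3. Assembling these constraints gives the stated polynomial.

2*x^2 - 3*x*y + y^2 - y*z + 3*z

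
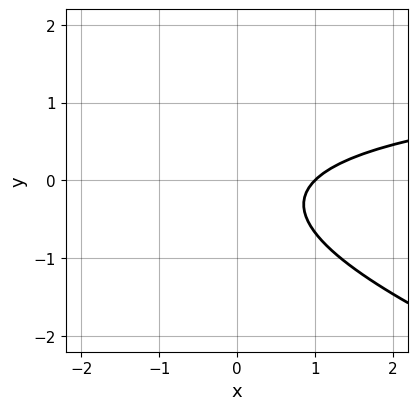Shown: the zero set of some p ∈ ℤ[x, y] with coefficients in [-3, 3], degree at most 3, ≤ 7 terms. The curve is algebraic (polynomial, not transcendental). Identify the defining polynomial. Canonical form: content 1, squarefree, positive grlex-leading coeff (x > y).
x*y + 3*y^2 - 2*x + y + 2

(a) deg p = 2. No degree-1 curve has this shape.
(b) Reading off the gridlines: one x-axis crossing is at x = 1; it misses every integer gridline on the y-axis.
(c) Solving for integer coefficients yields p as stated.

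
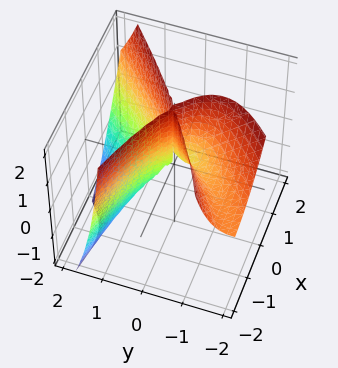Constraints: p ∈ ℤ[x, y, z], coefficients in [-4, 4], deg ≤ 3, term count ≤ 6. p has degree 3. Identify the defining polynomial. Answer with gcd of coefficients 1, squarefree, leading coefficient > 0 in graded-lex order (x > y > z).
(a) The degree is 3 — the shape is more complex than any degree-2 surface.
(b) From the axis intercepts and sections: one y-axis crossing is at y = 0; every point of the z-axis in the box is on the surface; it meets the x-axis at x = 0 (among the integer gridlines).
(c) Assembling these constraints gives the stated polynomial.

x*y^2 - y^3 - y^2*z + x^2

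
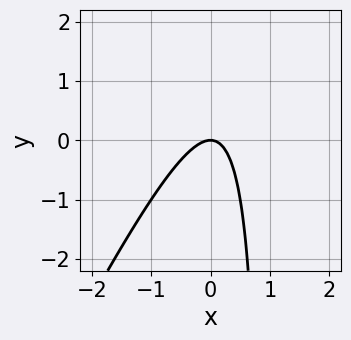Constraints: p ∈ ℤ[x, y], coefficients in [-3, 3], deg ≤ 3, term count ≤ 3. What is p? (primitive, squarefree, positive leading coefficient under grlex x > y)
First, deg p = 2.
Then, from the visible intercepts: it meets the x-axis at x = 0 (among the integer gridlines); it crosses the y-axis at the gridline y = 0.
Finally, matching integer coefficients to the picture gives p.

2*x^2 - x*y + y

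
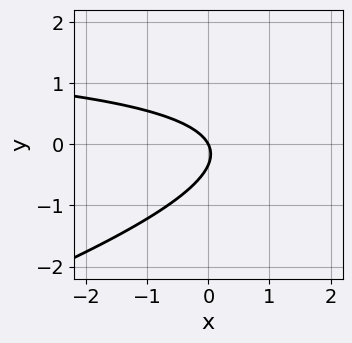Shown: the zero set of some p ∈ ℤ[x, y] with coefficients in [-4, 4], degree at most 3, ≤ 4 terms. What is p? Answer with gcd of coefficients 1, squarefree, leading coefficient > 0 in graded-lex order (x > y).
First, deg p = 2.
Next, reading off the gridlines: it crosses the y-axis at the gridline y = 0; it crosses the x-axis at the gridline x = 0.
Finally, solving for integer coefficients yields p as stated.

x*y - 3*y^2 - 2*x - y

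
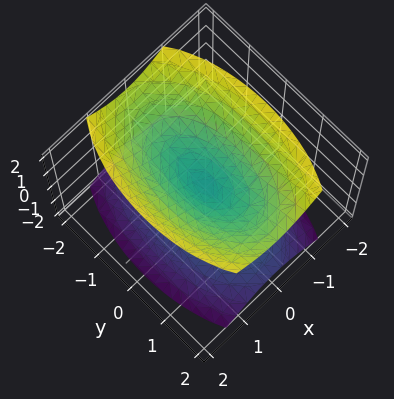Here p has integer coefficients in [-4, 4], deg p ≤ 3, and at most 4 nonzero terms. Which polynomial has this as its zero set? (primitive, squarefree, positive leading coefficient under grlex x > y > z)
3*x^2 + y^2 - 2*z^2

The picture has 2 separate pieces.
The degree is 2 — two nappes meeting at a single point; a quadric.
Symmetries: the z ↦ −z reflection is a symmetry, so z appears only in even powers; the y ↦ −y reflection is a symmetry, so y appears only in even powers; the x ↦ −x reflection is a symmetry, so x appears only in even powers.
Observable constraints: one y-axis crossing is at y = 0; one x-axis crossing is at x = 0; one z-axis crossing is at z = 0.
Putting this together gives p.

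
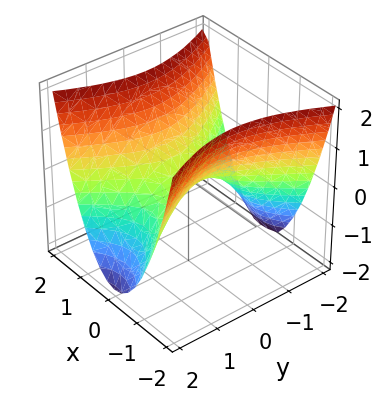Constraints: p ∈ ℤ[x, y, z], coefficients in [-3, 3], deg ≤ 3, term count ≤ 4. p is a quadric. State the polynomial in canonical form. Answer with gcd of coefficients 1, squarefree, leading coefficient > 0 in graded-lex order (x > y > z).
2*x^2 - y^2 - 2*z

(a) deg p = 2.
(b) Symmetries: it's symmetric under x → −x, forcing even powers of x; the y ↦ −y reflection is a symmetry, so y appears only in even powers.
(c) From the visible intercepts: it meets the y-axis at y = 0 (among the integer gridlines); one z-axis crossing is at z = 0; one x-axis crossing is at x = 0.
(d) Assembling these constraints gives the stated polynomial.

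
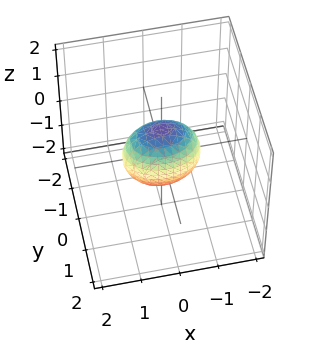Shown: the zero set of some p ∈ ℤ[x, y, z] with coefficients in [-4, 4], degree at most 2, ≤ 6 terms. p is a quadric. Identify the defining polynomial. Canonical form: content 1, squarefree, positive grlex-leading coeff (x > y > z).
x^2 + 2*y^2 + z^2 - 1

deg p = 2.
Symmetries: it's symmetric under z → −z, forcing even powers of z; it's symmetric under x → −x, forcing even powers of x; it's symmetric under y → −y, forcing even powers of y.
From the axis intercepts and sections: the x-axis gridline crossings are at x ∈ {-1, 1}; the z-axis gridline crossings are at z ∈ {-1, 1}.
These observations pin down the coefficients.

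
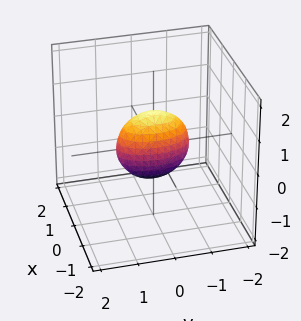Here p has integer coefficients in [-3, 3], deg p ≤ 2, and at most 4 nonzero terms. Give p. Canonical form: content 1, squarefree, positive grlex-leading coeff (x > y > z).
First, deg p = 2. Bounded and convex; a quadric.
Next, symmetries: the x ↦ −x reflection is a symmetry, so x appears only in even powers; the y ↦ −y reflection is a symmetry, so y appears only in even powers; the z ↦ −z reflection is a symmetry, so z appears only in even powers.
Then, observable constraints: among the integer gridlines, it crosses the y-axis at y ∈ {-1, 1}; the z-axis gridline crossings are at z ∈ {-1, 1}.
Finally, the integer polynomial consistent with all of this is the stated p.

3*x^2 + y^2 + z^2 - 1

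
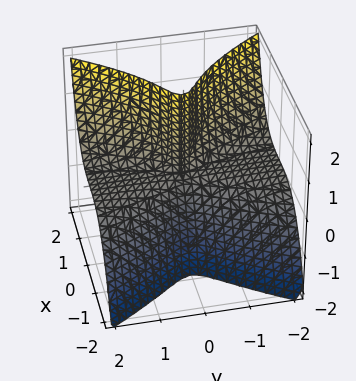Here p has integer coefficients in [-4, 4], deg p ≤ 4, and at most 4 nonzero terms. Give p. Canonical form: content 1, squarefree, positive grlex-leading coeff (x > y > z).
3*x^3 - 3*y^2*z + x*z

deg p = 3.
From the visible intercepts: every point of the y-axis in the box is on the surface; one x-axis crossing is at x = 0; the visible z-axis segment lies entirely on the surface.
Together with the visible shape, these determine p as stated.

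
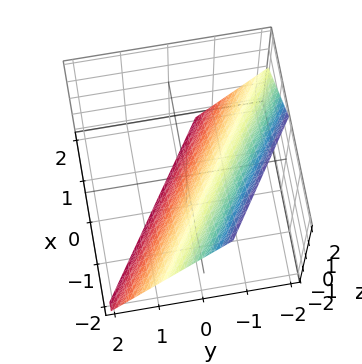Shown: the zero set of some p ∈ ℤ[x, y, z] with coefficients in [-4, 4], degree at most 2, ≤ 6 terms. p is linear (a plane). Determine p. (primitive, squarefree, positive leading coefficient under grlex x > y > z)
2*x + 3*y + 2*z + 2

1. Degree: the surface is flat (a plane), so deg p = 1.
2. Against the integer gridlines: it meets the z-axis at z = -1 (among the integer gridlines); it crosses the x-axis at the gridline x = -1.
3. Solving for integer coefficients yields p as stated.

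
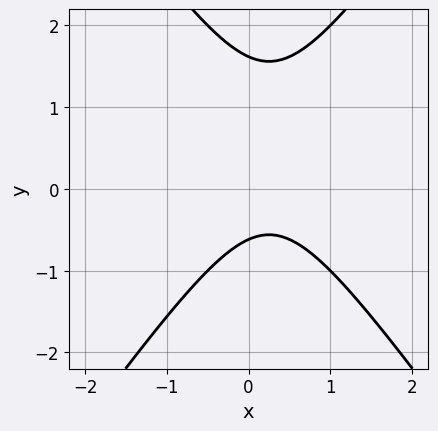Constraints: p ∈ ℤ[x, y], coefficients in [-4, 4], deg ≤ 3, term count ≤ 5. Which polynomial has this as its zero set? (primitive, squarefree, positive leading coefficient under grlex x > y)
1. Degree: a generic line meets the curve in up to 2 points, so deg p = 2.
2. Observable constraints: no x-intercept at any integer in the box.
3. Putting this together gives p.

2*x^2 - y^2 - x + y + 1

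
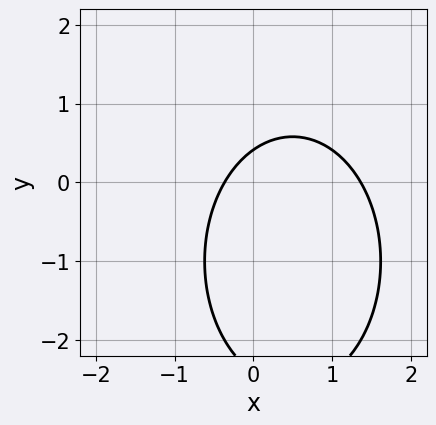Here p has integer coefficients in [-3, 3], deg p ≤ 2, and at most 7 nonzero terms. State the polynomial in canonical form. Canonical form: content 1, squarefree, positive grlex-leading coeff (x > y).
The degree is 2 — a generic line meets the curve in up to 2 points.
Putting this together gives p.

2*x^2 + y^2 - 2*x + 2*y - 1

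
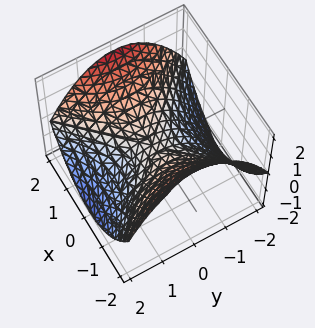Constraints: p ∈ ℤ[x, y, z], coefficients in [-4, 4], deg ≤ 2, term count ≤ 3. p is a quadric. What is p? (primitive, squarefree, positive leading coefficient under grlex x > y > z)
x^2 - y^2 - 2*z

1. The degree is 2 — a saddle surface; a quadric.
2. Symmetries: mirror symmetry x ↦ −x ⇒ only even powers of x; it's symmetric under y → −y, forcing even powers of y.
3. Observable constraints: it meets the y-axis at y = 0 (among the integer gridlines); one x-axis crossing is at x = 0; it crosses the z-axis at the gridline z = 0.
4. Putting this together gives p.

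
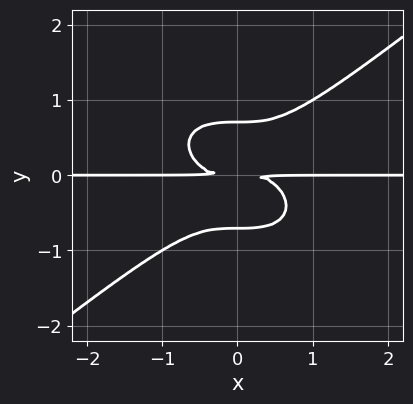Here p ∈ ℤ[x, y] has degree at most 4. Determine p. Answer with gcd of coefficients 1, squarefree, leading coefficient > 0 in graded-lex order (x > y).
1. The degree is 4 — no degree-3 curve has this shape.
2. Reading off the gridlines: the visible x-axis segment lies entirely on the curve.
3. These observations pin down the coefficients.

x^3*y - 2*y^4 + y^2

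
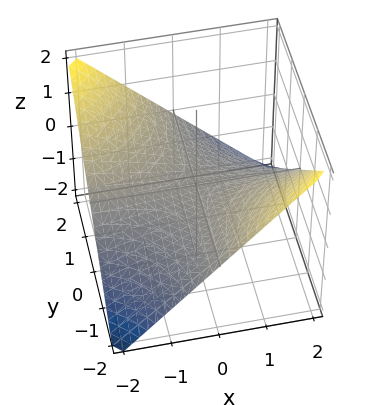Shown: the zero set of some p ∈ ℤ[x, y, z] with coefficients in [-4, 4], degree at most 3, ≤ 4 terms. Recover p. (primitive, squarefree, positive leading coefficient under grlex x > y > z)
x*y + 2*z

The degree is 2 — a hyperbolic paraboloid; a quadric.
Against the integer gridlines: the visible y-axis segment lies entirely on the surface; every point of the x-axis in the box is on the surface.
Solving for integer coefficients yields p as stated.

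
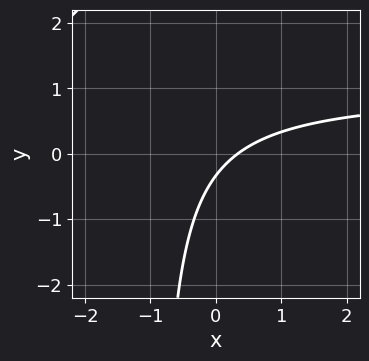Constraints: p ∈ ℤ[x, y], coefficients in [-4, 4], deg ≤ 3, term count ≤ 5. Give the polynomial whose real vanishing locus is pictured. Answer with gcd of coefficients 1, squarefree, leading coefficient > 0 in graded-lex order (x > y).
First, the degree is 2 — a generic line meets the curve in up to 2 points.
Finally, matching integer coefficients to the picture gives p.

3*x*y - 3*x + 3*y + 1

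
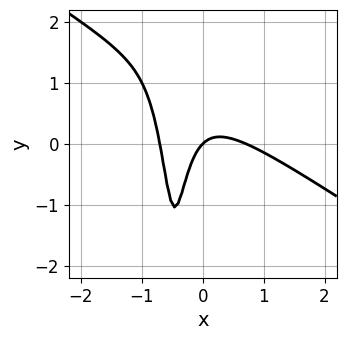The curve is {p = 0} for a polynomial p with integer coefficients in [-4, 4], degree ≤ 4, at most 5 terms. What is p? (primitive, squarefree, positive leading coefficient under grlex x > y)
2*x^3 + 3*x^2*y + 3*x*y - x + y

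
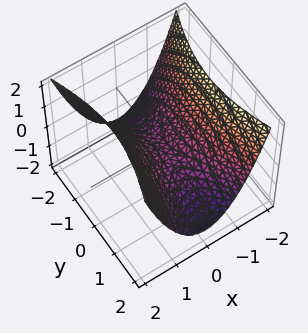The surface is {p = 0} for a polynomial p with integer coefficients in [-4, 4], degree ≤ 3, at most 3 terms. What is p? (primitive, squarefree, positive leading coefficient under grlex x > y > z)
3*x^2 - y^2 - 3*z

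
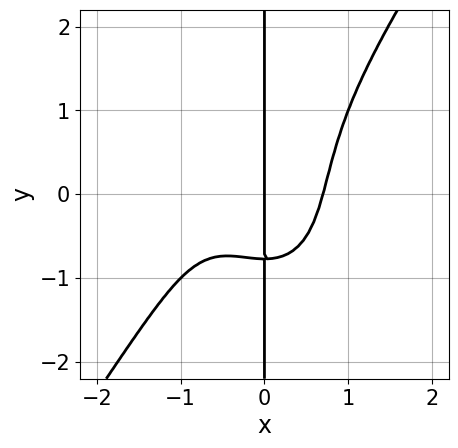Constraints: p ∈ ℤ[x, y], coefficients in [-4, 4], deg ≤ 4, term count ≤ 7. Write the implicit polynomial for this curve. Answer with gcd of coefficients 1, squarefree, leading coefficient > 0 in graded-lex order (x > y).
3*x^4 - x*y^3 + 2*x^3 - 2*x*y - 2*x

First, degree: the shape is more complex than any degree-3 curve, so deg p = 4.
Next, reading off the gridlines: the visible y-axis segment lies entirely on the curve; it crosses the x-axis at the gridline x = 0.
Finally, these observations pin down the coefficients.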